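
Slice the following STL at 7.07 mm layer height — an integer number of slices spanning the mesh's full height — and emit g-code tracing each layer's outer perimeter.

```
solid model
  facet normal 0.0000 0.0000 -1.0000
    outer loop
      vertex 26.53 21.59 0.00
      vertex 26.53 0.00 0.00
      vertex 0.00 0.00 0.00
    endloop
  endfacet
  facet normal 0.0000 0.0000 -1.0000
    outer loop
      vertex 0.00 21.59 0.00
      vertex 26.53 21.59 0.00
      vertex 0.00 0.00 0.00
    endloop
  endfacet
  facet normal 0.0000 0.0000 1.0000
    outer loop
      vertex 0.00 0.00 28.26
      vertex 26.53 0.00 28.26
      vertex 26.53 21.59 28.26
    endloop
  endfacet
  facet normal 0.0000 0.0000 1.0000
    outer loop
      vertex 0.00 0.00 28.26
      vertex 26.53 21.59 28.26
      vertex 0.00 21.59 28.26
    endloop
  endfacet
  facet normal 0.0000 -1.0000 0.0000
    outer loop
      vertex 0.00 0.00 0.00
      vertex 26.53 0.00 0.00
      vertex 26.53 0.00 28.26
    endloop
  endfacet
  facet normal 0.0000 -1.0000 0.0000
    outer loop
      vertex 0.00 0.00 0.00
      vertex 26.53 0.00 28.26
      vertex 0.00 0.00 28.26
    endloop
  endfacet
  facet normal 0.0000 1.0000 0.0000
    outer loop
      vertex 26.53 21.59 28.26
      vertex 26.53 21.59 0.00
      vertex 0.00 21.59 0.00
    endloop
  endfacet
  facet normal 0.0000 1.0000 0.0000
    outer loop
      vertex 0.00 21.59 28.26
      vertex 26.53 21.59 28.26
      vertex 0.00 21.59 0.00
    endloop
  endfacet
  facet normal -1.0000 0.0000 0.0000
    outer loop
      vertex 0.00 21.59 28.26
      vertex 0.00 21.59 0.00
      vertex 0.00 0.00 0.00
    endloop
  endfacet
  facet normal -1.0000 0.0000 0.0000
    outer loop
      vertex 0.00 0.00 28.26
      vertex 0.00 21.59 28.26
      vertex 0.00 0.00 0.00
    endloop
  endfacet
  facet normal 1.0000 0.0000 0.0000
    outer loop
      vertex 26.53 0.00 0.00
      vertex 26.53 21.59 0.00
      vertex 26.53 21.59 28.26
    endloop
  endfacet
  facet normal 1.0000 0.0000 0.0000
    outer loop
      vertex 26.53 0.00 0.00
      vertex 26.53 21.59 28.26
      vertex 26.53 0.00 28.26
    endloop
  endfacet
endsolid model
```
; perimeter-only toolpath
G21 ; units = mm
G90 ; absolute positioning
G28 ; home
; layer 1
G0 Z7.07
G0 X0.00 Y0.00
G1 X26.53 Y0.00
G1 X26.53 Y21.59
G1 X0.00 Y21.59
G1 X0.00 Y0.00
; layer 2
G0 Z14.13
G0 X0.00 Y0.00
G1 X26.53 Y0.00
G1 X26.53 Y21.59
G1 X0.00 Y21.59
G1 X0.00 Y0.00
; layer 3
G0 Z21.20
G0 X0.00 Y0.00
G1 X26.53 Y0.00
G1 X26.53 Y21.59
G1 X0.00 Y21.59
G1 X0.00 Y0.00
; layer 4
G0 Z28.26
G0 X0.00 Y0.00
G1 X26.53 Y0.00
G1 X26.53 Y21.59
G1 X0.00 Y21.59
G1 X0.00 Y0.00
M2 ; end

The solid is a rectangular box, roughly 26.5 × 21.6 mm footprint and 28.3 mm tall. Slicing at Δz = 7.07 mm — 4 equal slices spanning the solid's height, so layer i sits at z = i·h/4 — gives 4 non-empty perimeters. Each is a 4-segment closed polygon; G0 lifts to the layer z and rapids to the start vertex, then G1 traces the edges.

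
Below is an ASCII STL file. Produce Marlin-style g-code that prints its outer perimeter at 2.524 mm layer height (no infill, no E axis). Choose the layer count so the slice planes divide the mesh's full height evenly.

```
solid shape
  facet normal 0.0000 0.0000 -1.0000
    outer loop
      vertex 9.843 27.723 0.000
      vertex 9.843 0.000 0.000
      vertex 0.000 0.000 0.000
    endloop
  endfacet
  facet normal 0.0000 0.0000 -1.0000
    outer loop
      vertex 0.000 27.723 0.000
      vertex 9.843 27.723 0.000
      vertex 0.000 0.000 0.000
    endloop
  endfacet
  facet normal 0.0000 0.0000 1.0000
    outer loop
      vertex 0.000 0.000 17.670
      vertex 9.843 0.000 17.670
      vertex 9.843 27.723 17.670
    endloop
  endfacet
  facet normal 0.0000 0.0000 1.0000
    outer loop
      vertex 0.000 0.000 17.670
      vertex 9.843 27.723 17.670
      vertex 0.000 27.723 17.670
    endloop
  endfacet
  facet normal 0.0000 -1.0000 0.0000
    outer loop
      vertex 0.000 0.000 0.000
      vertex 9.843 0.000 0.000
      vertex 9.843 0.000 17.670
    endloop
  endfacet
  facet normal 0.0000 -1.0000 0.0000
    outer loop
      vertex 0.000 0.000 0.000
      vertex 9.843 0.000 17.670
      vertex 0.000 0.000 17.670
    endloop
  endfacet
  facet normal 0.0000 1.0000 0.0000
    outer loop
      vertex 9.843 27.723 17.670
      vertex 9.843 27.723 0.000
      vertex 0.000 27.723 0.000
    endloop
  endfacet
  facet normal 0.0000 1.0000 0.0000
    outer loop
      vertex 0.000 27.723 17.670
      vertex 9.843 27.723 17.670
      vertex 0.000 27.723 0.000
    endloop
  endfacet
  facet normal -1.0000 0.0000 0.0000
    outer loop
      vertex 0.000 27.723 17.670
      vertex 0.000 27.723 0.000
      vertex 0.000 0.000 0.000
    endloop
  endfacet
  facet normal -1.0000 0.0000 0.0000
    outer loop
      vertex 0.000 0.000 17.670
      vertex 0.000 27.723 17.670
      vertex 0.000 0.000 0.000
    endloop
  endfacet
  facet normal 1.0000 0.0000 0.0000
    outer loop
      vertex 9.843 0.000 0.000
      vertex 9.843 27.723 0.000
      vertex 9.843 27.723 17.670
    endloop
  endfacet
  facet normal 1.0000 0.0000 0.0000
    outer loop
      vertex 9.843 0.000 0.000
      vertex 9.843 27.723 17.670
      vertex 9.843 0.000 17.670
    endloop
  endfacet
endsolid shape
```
; perimeter-only toolpath
G21 ; units = mm
G90 ; absolute positioning
G28 ; home
; layer 1
G0 Z2.524
G0 X0.000 Y0.000
G1 X9.843 Y0.000
G1 X9.843 Y27.723
G1 X0.000 Y27.723
G1 X0.000 Y0.000
; layer 2
G0 Z5.049
G0 X0.000 Y0.000
G1 X9.843 Y0.000
G1 X9.843 Y27.723
G1 X0.000 Y27.723
G1 X0.000 Y0.000
; layer 3
G0 Z7.573
G0 X0.000 Y0.000
G1 X9.843 Y0.000
G1 X9.843 Y27.723
G1 X0.000 Y27.723
G1 X0.000 Y0.000
; layer 4
G0 Z10.097
G0 X0.000 Y0.000
G1 X9.843 Y0.000
G1 X9.843 Y27.723
G1 X0.000 Y27.723
G1 X0.000 Y0.000
; layer 5
G0 Z12.621
G0 X0.000 Y0.000
G1 X9.843 Y0.000
G1 X9.843 Y27.723
G1 X0.000 Y27.723
G1 X0.000 Y0.000
; layer 6
G0 Z15.146
G0 X0.000 Y0.000
G1 X9.843 Y0.000
G1 X9.843 Y27.723
G1 X0.000 Y27.723
G1 X0.000 Y0.000
; layer 7
G0 Z17.670
G0 X0.000 Y0.000
G1 X9.843 Y0.000
G1 X9.843 Y27.723
G1 X0.000 Y27.723
G1 X0.000 Y0.000
M2 ; end

The solid is a rectangular box, roughly 9.84 × 27.7 mm footprint and 17.7 mm tall. Slicing at Δz = 2.524 mm — 7 equal slices spanning the solid's height, so layer i sits at z = i·h/7 — gives 7 non-empty perimeters. Each is a 4-segment closed polygon; G0 lifts to the layer z and rapids to the start vertex, then G1 traces the edges.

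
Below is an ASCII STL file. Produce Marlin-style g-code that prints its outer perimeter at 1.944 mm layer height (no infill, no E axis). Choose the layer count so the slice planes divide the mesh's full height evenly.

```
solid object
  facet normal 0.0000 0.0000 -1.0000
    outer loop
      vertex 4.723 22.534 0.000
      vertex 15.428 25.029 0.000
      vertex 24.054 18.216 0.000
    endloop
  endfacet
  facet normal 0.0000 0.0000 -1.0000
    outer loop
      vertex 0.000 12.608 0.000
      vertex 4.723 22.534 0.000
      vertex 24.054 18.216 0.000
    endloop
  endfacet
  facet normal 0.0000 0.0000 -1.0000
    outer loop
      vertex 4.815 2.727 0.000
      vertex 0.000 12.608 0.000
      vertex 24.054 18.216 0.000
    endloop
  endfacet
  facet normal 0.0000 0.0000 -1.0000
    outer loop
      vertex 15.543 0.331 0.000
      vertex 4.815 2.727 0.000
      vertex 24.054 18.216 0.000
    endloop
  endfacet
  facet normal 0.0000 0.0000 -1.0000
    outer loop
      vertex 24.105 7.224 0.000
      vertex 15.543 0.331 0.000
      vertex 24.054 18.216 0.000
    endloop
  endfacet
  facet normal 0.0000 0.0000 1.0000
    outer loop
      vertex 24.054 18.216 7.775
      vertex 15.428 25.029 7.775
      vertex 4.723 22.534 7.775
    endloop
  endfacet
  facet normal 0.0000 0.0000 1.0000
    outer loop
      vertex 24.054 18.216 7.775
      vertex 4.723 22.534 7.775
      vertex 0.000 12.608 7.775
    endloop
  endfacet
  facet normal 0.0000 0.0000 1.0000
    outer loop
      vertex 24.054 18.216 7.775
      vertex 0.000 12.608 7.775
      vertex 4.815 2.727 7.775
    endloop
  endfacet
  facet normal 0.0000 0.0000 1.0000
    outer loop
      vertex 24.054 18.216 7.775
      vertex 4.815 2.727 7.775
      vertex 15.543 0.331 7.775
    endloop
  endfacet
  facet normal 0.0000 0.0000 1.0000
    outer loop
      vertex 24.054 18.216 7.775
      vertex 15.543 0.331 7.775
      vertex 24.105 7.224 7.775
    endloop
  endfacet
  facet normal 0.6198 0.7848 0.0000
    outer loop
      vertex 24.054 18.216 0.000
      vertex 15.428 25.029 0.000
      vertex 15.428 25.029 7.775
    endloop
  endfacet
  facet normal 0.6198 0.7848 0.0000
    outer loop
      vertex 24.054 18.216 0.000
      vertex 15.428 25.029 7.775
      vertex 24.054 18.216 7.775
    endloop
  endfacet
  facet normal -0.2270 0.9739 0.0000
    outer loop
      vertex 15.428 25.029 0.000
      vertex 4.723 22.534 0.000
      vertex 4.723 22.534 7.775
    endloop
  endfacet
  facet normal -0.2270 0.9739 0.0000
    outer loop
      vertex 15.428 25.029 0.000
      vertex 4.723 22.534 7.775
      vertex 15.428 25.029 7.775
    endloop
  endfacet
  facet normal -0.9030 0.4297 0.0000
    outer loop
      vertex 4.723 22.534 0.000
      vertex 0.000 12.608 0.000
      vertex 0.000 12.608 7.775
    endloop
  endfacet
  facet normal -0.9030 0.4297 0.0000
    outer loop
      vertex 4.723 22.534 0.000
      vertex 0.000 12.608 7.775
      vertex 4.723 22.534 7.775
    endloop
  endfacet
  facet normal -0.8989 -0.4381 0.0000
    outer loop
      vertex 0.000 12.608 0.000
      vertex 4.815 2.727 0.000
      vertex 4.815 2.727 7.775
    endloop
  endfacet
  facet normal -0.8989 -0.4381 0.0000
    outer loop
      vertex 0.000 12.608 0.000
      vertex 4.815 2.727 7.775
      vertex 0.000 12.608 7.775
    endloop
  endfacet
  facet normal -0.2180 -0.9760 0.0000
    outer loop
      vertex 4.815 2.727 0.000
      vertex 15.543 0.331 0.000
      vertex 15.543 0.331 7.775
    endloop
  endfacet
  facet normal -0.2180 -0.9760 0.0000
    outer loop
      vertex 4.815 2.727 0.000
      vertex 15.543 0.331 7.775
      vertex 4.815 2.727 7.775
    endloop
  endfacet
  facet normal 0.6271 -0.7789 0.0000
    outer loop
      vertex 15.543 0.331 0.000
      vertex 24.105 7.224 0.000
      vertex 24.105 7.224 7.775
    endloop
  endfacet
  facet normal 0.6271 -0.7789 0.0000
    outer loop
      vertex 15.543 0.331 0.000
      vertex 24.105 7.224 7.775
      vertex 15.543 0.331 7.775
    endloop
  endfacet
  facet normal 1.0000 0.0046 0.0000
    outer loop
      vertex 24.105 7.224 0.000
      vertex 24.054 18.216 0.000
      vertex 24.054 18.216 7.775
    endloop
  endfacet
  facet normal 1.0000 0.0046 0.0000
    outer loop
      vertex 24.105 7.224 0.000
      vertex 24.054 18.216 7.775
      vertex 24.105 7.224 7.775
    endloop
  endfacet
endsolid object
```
; perimeter-only toolpath
G21 ; units = mm
G90 ; absolute positioning
G28 ; home
; layer 1
G0 Z1.944
G0 X24.054 Y18.216
G1 X15.428 Y25.029
G1 X4.723 Y22.534
G1 X0.000 Y12.608
G1 X4.815 Y2.727
G1 X15.543 Y0.331
G1 X24.105 Y7.224
G1 X24.054 Y18.216
; layer 2
G0 Z3.888
G0 X24.054 Y18.216
G1 X15.428 Y25.029
G1 X4.723 Y22.534
G1 X0.000 Y12.608
G1 X4.815 Y2.727
G1 X15.543 Y0.331
G1 X24.105 Y7.224
G1 X24.054 Y18.216
; layer 3
G0 Z5.831
G0 X24.054 Y18.216
G1 X15.428 Y25.029
G1 X4.723 Y22.534
G1 X0.000 Y12.608
G1 X4.815 Y2.727
G1 X15.543 Y0.331
G1 X24.105 Y7.224
G1 X24.054 Y18.216
; layer 4
G0 Z7.775
G0 X24.054 Y18.216
G1 X15.428 Y25.029
G1 X4.723 Y22.534
G1 X0.000 Y12.608
G1 X4.815 Y2.727
G1 X15.543 Y0.331
G1 X24.105 Y7.224
G1 X24.054 Y18.216
M2 ; end

The solid is a regular 7-sided prism (a cylinder approximated with 7 flat sides), circumscribed radius ≈ 12.7 mm, height ≈ 7.78 mm. Slicing at Δz = 1.944 mm — 4 equal slices spanning the solid's height, so layer i sits at z = i·h/4 — gives 4 non-empty perimeters. Each is a 7-segment closed polygon; G0 lifts to the layer z and rapids to the start vertex, then G1 traces the edges.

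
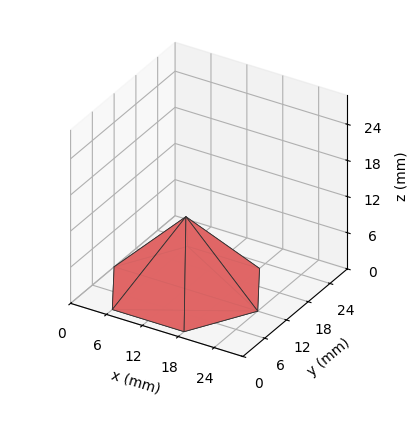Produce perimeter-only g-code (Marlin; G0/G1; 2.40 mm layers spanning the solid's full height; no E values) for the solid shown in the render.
Reading the render: the shape is a regular 6-sided pyramid, base circumscribed radius ≈ 12 mm, apex at z ≈ 12 mm (dimensions read to the nearest mm from the axis ticks). For the g-code, the solid's height is divided into equal slices at the stated Δz and each level perimeter traced with G1 moves after a G0 lift.

; perimeter-only toolpath
G21 ; units = mm
G90 ; absolute positioning
G28 ; home
; layer 1
G0 Z2.40
G0 X21.60 Y12.00
G1 X16.80 Y20.31
G1 X7.20 Y20.31
G1 X2.40 Y12.00
G1 X7.20 Y3.69
G1 X16.80 Y3.69
G1 X21.60 Y12.00
; layer 2
G0 Z4.80
G0 X19.20 Y12.00
G1 X15.60 Y18.23
G1 X8.40 Y18.23
G1 X4.80 Y12.00
G1 X8.40 Y5.77
G1 X15.60 Y5.77
G1 X19.20 Y12.00
; layer 3
G0 Z7.20
G0 X16.80 Y12.00
G1 X14.40 Y16.16
G1 X9.60 Y16.16
G1 X7.20 Y12.00
G1 X9.60 Y7.84
G1 X14.40 Y7.84
G1 X16.80 Y12.00
; layer 4
G0 Z9.60
G0 X14.40 Y12.00
G1 X13.20 Y14.08
G1 X10.80 Y14.08
G1 X9.60 Y12.00
G1 X10.80 Y9.92
G1 X13.20 Y9.92
G1 X14.40 Y12.00
M2 ; end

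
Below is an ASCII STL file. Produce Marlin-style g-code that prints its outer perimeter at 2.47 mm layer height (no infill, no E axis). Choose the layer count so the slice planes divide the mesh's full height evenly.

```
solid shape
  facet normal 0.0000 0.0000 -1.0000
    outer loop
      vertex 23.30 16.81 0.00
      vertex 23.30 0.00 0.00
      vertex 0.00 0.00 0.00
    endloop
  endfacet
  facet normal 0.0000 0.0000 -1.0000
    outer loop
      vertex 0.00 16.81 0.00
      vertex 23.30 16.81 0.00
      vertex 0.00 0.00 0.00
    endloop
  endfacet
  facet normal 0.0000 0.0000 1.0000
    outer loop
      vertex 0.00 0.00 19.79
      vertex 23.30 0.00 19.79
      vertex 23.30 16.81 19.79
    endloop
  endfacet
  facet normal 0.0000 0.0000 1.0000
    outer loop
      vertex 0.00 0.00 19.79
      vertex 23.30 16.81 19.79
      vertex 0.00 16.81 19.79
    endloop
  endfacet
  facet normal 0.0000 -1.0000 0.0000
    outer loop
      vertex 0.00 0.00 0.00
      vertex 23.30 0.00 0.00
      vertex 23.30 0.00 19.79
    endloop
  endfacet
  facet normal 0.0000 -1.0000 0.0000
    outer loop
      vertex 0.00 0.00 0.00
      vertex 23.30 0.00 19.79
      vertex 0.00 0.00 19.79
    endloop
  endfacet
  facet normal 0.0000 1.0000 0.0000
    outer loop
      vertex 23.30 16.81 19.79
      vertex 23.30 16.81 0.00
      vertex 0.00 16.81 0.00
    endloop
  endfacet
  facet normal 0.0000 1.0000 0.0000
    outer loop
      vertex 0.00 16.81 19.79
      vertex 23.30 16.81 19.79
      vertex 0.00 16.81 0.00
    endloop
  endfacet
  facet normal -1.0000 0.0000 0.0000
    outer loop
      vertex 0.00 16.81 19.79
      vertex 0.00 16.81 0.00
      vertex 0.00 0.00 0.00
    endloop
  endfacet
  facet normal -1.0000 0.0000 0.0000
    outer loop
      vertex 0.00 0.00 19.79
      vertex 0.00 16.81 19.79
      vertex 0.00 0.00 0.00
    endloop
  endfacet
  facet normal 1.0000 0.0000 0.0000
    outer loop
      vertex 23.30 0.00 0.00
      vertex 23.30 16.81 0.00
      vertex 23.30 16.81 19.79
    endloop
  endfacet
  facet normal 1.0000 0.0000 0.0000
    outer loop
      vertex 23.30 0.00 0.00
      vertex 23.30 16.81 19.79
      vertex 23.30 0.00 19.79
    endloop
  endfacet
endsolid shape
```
; perimeter-only toolpath
G21 ; units = mm
G90 ; absolute positioning
G28 ; home
; layer 1
G0 Z2.47
G0 X0.00 Y0.00
G1 X23.30 Y0.00
G1 X23.30 Y16.81
G1 X0.00 Y16.81
G1 X0.00 Y0.00
; layer 2
G0 Z4.95
G0 X0.00 Y0.00
G1 X23.30 Y0.00
G1 X23.30 Y16.81
G1 X0.00 Y16.81
G1 X0.00 Y0.00
; layer 3
G0 Z7.42
G0 X0.00 Y0.00
G1 X23.30 Y0.00
G1 X23.30 Y16.81
G1 X0.00 Y16.81
G1 X0.00 Y0.00
; layer 4
G0 Z9.89
G0 X0.00 Y0.00
G1 X23.30 Y0.00
G1 X23.30 Y16.81
G1 X0.00 Y16.81
G1 X0.00 Y0.00
; layer 5
G0 Z12.37
G0 X0.00 Y0.00
G1 X23.30 Y0.00
G1 X23.30 Y16.81
G1 X0.00 Y16.81
G1 X0.00 Y0.00
; layer 6
G0 Z14.84
G0 X0.00 Y0.00
G1 X23.30 Y0.00
G1 X23.30 Y16.81
G1 X0.00 Y16.81
G1 X0.00 Y0.00
; layer 7
G0 Z17.32
G0 X0.00 Y0.00
G1 X23.30 Y0.00
G1 X23.30 Y16.81
G1 X0.00 Y16.81
G1 X0.00 Y0.00
; layer 8
G0 Z19.79
G0 X0.00 Y0.00
G1 X23.30 Y0.00
G1 X23.30 Y16.81
G1 X0.00 Y16.81
G1 X0.00 Y0.00
M2 ; end

The solid is a rectangular box, roughly 23.3 × 16.8 mm footprint and 19.8 mm tall. Slicing at Δz = 2.47 mm — 8 equal slices spanning the solid's height, so layer i sits at z = i·h/8 — gives 8 non-empty perimeters. Each is a 4-segment closed polygon; G0 lifts to the layer z and rapids to the start vertex, then G1 traces the edges.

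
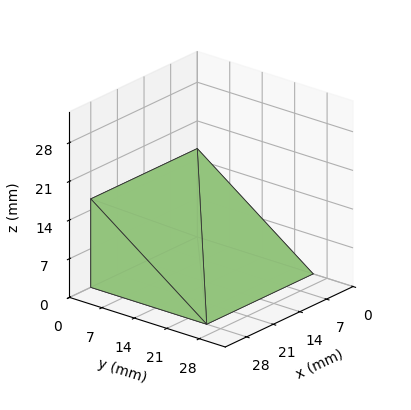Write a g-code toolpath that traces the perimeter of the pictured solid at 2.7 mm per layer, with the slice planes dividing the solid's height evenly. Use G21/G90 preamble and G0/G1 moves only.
Reading the render: the shape is a wedge (ramp): 28 × 25 mm base, rising to 16 mm along the y=0 edge and sloping linearly to z=0 at y=25 (dimensions read to the nearest mm from the axis ticks). For the g-code, the solid's height is divided into equal slices at the stated Δz and each level perimeter traced with G1 moves after a G0 lift.

; perimeter-only toolpath
G21 ; units = mm
G90 ; absolute positioning
G28 ; home
; layer 1
G0 Z2.7
G0 X0.0 Y0.0
G1 X28.0 Y0.0
G1 X28.0 Y20.8
G1 X0.0 Y20.8
G1 X0.0 Y0.0
; layer 2
G0 Z5.3
G0 X0.0 Y0.0
G1 X28.0 Y0.0
G1 X28.0 Y16.7
G1 X0.0 Y16.7
G1 X0.0 Y0.0
; layer 3
G0 Z8.0
G0 X0.0 Y0.0
G1 X28.0 Y0.0
G1 X28.0 Y12.5
G1 X0.0 Y12.5
G1 X0.0 Y0.0
; layer 4
G0 Z10.7
G0 X0.0 Y0.0
G1 X28.0 Y0.0
G1 X28.0 Y8.3
G1 X0.0 Y8.3
G1 X0.0 Y0.0
; layer 5
G0 Z13.3
G0 X0.0 Y0.0
G1 X28.0 Y0.0
G1 X28.0 Y4.2
G1 X0.0 Y4.2
G1 X0.0 Y0.0
M2 ; end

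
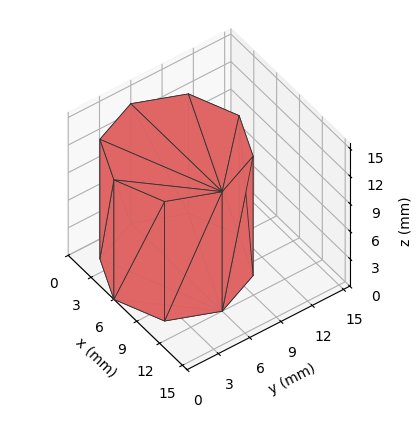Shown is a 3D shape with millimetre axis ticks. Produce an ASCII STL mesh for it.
Reading the render: the shape is a regular 8-sided prism (a cylinder approximated with 8 flat sides), circumscribed radius ≈ 6 mm, height ≈ 13 mm (dimensions read to the nearest mm from the axis ticks). For the STL, each face is triangulated and given an outward normal.

solid part
  facet normal 0.0000 0.0000 -1.0000
    outer loop
      vertex 6.000 12.000 0.000
      vertex 10.243 10.243 0.000
      vertex 12.000 6.000 0.000
    endloop
  endfacet
  facet normal 0.0000 0.0000 -1.0000
    outer loop
      vertex 1.757 10.243 0.000
      vertex 6.000 12.000 0.000
      vertex 12.000 6.000 0.000
    endloop
  endfacet
  facet normal 0.0000 0.0000 -1.0000
    outer loop
      vertex 0.000 6.000 0.000
      vertex 1.757 10.243 0.000
      vertex 12.000 6.000 0.000
    endloop
  endfacet
  facet normal 0.0000 0.0000 -1.0000
    outer loop
      vertex 1.757 1.757 0.000
      vertex 0.000 6.000 0.000
      vertex 12.000 6.000 0.000
    endloop
  endfacet
  facet normal 0.0000 0.0000 -1.0000
    outer loop
      vertex 6.000 0.000 0.000
      vertex 1.757 1.757 0.000
      vertex 12.000 6.000 0.000
    endloop
  endfacet
  facet normal 0.0000 0.0000 -1.0000
    outer loop
      vertex 10.243 1.757 0.000
      vertex 6.000 0.000 0.000
      vertex 12.000 6.000 0.000
    endloop
  endfacet
  facet normal 0.0000 0.0000 1.0000
    outer loop
      vertex 12.000 6.000 13.000
      vertex 10.243 10.243 13.000
      vertex 6.000 12.000 13.000
    endloop
  endfacet
  facet normal 0.0000 0.0000 1.0000
    outer loop
      vertex 12.000 6.000 13.000
      vertex 6.000 12.000 13.000
      vertex 1.757 10.243 13.000
    endloop
  endfacet
  facet normal 0.0000 0.0000 1.0000
    outer loop
      vertex 12.000 6.000 13.000
      vertex 1.757 10.243 13.000
      vertex 0.000 6.000 13.000
    endloop
  endfacet
  facet normal 0.0000 0.0000 1.0000
    outer loop
      vertex 12.000 6.000 13.000
      vertex 0.000 6.000 13.000
      vertex 1.757 1.757 13.000
    endloop
  endfacet
  facet normal 0.0000 0.0000 1.0000
    outer loop
      vertex 12.000 6.000 13.000
      vertex 1.757 1.757 13.000
      vertex 6.000 0.000 13.000
    endloop
  endfacet
  facet normal 0.0000 0.0000 1.0000
    outer loop
      vertex 12.000 6.000 13.000
      vertex 6.000 0.000 13.000
      vertex 10.243 1.757 13.000
    endloop
  endfacet
  facet normal 0.9239 0.3826 0.0000
    outer loop
      vertex 12.000 6.000 0.000
      vertex 10.243 10.243 0.000
      vertex 10.243 10.243 13.000
    endloop
  endfacet
  facet normal 0.9239 0.3826 0.0000
    outer loop
      vertex 12.000 6.000 0.000
      vertex 10.243 10.243 13.000
      vertex 12.000 6.000 13.000
    endloop
  endfacet
  facet normal 0.3826 0.9239 0.0000
    outer loop
      vertex 10.243 10.243 0.000
      vertex 6.000 12.000 0.000
      vertex 6.000 12.000 13.000
    endloop
  endfacet
  facet normal 0.3826 0.9239 0.0000
    outer loop
      vertex 10.243 10.243 0.000
      vertex 6.000 12.000 13.000
      vertex 10.243 10.243 13.000
    endloop
  endfacet
  facet normal -0.3826 0.9239 0.0000
    outer loop
      vertex 6.000 12.000 0.000
      vertex 1.757 10.243 0.000
      vertex 1.757 10.243 13.000
    endloop
  endfacet
  facet normal -0.3826 0.9239 0.0000
    outer loop
      vertex 6.000 12.000 0.000
      vertex 1.757 10.243 13.000
      vertex 6.000 12.000 13.000
    endloop
  endfacet
  facet normal -0.9239 0.3826 0.0000
    outer loop
      vertex 1.757 10.243 0.000
      vertex 0.000 6.000 0.000
      vertex 0.000 6.000 13.000
    endloop
  endfacet
  facet normal -0.9239 0.3826 0.0000
    outer loop
      vertex 1.757 10.243 0.000
      vertex 0.000 6.000 13.000
      vertex 1.757 10.243 13.000
    endloop
  endfacet
  facet normal -0.9239 -0.3826 0.0000
    outer loop
      vertex 0.000 6.000 0.000
      vertex 1.757 1.757 0.000
      vertex 1.757 1.757 13.000
    endloop
  endfacet
  facet normal -0.9239 -0.3826 0.0000
    outer loop
      vertex 0.000 6.000 0.000
      vertex 1.757 1.757 13.000
      vertex 0.000 6.000 13.000
    endloop
  endfacet
  facet normal -0.3826 -0.9239 0.0000
    outer loop
      vertex 1.757 1.757 0.000
      vertex 6.000 0.000 0.000
      vertex 6.000 0.000 13.000
    endloop
  endfacet
  facet normal -0.3826 -0.9239 0.0000
    outer loop
      vertex 1.757 1.757 0.000
      vertex 6.000 0.000 13.000
      vertex 1.757 1.757 13.000
    endloop
  endfacet
  facet normal 0.3826 -0.9239 0.0000
    outer loop
      vertex 6.000 0.000 0.000
      vertex 10.243 1.757 0.000
      vertex 10.243 1.757 13.000
    endloop
  endfacet
  facet normal 0.3826 -0.9239 0.0000
    outer loop
      vertex 6.000 0.000 0.000
      vertex 10.243 1.757 13.000
      vertex 6.000 0.000 13.000
    endloop
  endfacet
  facet normal 0.9239 -0.3826 0.0000
    outer loop
      vertex 10.243 1.757 0.000
      vertex 12.000 6.000 0.000
      vertex 12.000 6.000 13.000
    endloop
  endfacet
  facet normal 0.9239 -0.3826 0.0000
    outer loop
      vertex 10.243 1.757 0.000
      vertex 12.000 6.000 13.000
      vertex 10.243 1.757 13.000
    endloop
  endfacet
endsolid part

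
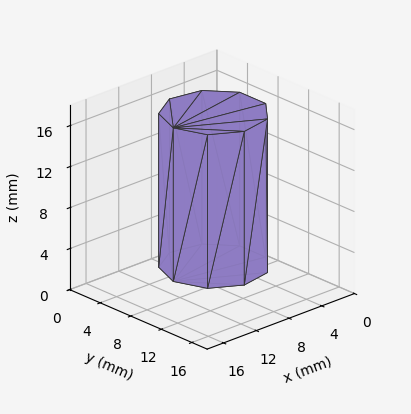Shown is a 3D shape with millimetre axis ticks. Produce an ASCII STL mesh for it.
Reading the render: the shape is a regular 9-sided prism (a cylinder approximated with 9 flat sides), circumscribed radius ≈ 5 mm, height ≈ 15 mm (dimensions read to the nearest mm from the axis ticks). For the STL, each face is triangulated and given an outward normal.

solid part
  facet normal 0.0000 0.0000 -1.0000
    outer loop
      vertex 5.9 9.9 0.0
      vertex 8.8 8.2 0.0
      vertex 10.0 5.0 0.0
    endloop
  endfacet
  facet normal 0.0000 0.0000 -1.0000
    outer loop
      vertex 2.5 9.3 0.0
      vertex 5.9 9.9 0.0
      vertex 10.0 5.0 0.0
    endloop
  endfacet
  facet normal 0.0000 0.0000 -1.0000
    outer loop
      vertex 0.3 6.7 0.0
      vertex 2.5 9.3 0.0
      vertex 10.0 5.0 0.0
    endloop
  endfacet
  facet normal 0.0000 0.0000 -1.0000
    outer loop
      vertex 0.3 3.3 0.0
      vertex 0.3 6.7 0.0
      vertex 10.0 5.0 0.0
    endloop
  endfacet
  facet normal 0.0000 0.0000 -1.0000
    outer loop
      vertex 2.5 0.7 0.0
      vertex 0.3 3.3 0.0
      vertex 10.0 5.0 0.0
    endloop
  endfacet
  facet normal 0.0000 0.0000 -1.0000
    outer loop
      vertex 5.9 0.1 0.0
      vertex 2.5 0.7 0.0
      vertex 10.0 5.0 0.0
    endloop
  endfacet
  facet normal 0.0000 0.0000 -1.0000
    outer loop
      vertex 8.8 1.8 0.0
      vertex 5.9 0.1 0.0
      vertex 10.0 5.0 0.0
    endloop
  endfacet
  facet normal 0.0000 0.0000 1.0000
    outer loop
      vertex 10.0 5.0 15.0
      vertex 8.8 8.2 15.0
      vertex 5.9 9.9 15.0
    endloop
  endfacet
  facet normal 0.0000 0.0000 1.0000
    outer loop
      vertex 10.0 5.0 15.0
      vertex 5.9 9.9 15.0
      vertex 2.5 9.3 15.0
    endloop
  endfacet
  facet normal 0.0000 0.0000 1.0000
    outer loop
      vertex 10.0 5.0 15.0
      vertex 2.5 9.3 15.0
      vertex 0.3 6.7 15.0
    endloop
  endfacet
  facet normal 0.0000 0.0000 1.0000
    outer loop
      vertex 10.0 5.0 15.0
      vertex 0.3 6.7 15.0
      vertex 0.3 3.3 15.0
    endloop
  endfacet
  facet normal 0.0000 0.0000 1.0000
    outer loop
      vertex 10.0 5.0 15.0
      vertex 0.3 3.3 15.0
      vertex 2.5 0.7 15.0
    endloop
  endfacet
  facet normal 0.0000 0.0000 1.0000
    outer loop
      vertex 10.0 5.0 15.0
      vertex 2.5 0.7 15.0
      vertex 5.9 0.1 15.0
    endloop
  endfacet
  facet normal 0.0000 0.0000 1.0000
    outer loop
      vertex 10.0 5.0 15.0
      vertex 5.9 0.1 15.0
      vertex 8.8 1.8 15.0
    endloop
  endfacet
  facet normal 0.9363 0.3511 0.0000
    outer loop
      vertex 10.0 5.0 0.0
      vertex 8.8 8.2 0.0
      vertex 8.8 8.2 15.0
    endloop
  endfacet
  facet normal 0.9363 0.3511 0.0000
    outer loop
      vertex 10.0 5.0 0.0
      vertex 8.8 8.2 15.0
      vertex 10.0 5.0 15.0
    endloop
  endfacet
  facet normal 0.5057 0.8627 0.0000
    outer loop
      vertex 8.8 8.2 0.0
      vertex 5.9 9.9 0.0
      vertex 5.9 9.9 15.0
    endloop
  endfacet
  facet normal 0.5057 0.8627 0.0000
    outer loop
      vertex 8.8 8.2 0.0
      vertex 5.9 9.9 15.0
      vertex 8.8 8.2 15.0
    endloop
  endfacet
  facet normal -0.1738 0.9848 0.0000
    outer loop
      vertex 5.9 9.9 0.0
      vertex 2.5 9.3 0.0
      vertex 2.5 9.3 15.0
    endloop
  endfacet
  facet normal -0.1738 0.9848 0.0000
    outer loop
      vertex 5.9 9.9 0.0
      vertex 2.5 9.3 15.0
      vertex 5.9 9.9 15.0
    endloop
  endfacet
  facet normal -0.7634 0.6459 0.0000
    outer loop
      vertex 2.5 9.3 0.0
      vertex 0.3 6.7 0.0
      vertex 0.3 6.7 15.0
    endloop
  endfacet
  facet normal -0.7634 0.6459 0.0000
    outer loop
      vertex 2.5 9.3 0.0
      vertex 0.3 6.7 15.0
      vertex 2.5 9.3 15.0
    endloop
  endfacet
  facet normal -1.0000 0.0000 0.0000
    outer loop
      vertex 0.3 6.7 0.0
      vertex 0.3 3.3 0.0
      vertex 0.3 3.3 15.0
    endloop
  endfacet
  facet normal -1.0000 0.0000 0.0000
    outer loop
      vertex 0.3 6.7 0.0
      vertex 0.3 3.3 15.0
      vertex 0.3 6.7 15.0
    endloop
  endfacet
  facet normal -0.7634 -0.6459 0.0000
    outer loop
      vertex 0.3 3.3 0.0
      vertex 2.5 0.7 0.0
      vertex 2.5 0.7 15.0
    endloop
  endfacet
  facet normal -0.7634 -0.6459 0.0000
    outer loop
      vertex 0.3 3.3 0.0
      vertex 2.5 0.7 15.0
      vertex 0.3 3.3 15.0
    endloop
  endfacet
  facet normal -0.1738 -0.9848 0.0000
    outer loop
      vertex 2.5 0.7 0.0
      vertex 5.9 0.1 0.0
      vertex 5.9 0.1 15.0
    endloop
  endfacet
  facet normal -0.1738 -0.9848 0.0000
    outer loop
      vertex 2.5 0.7 0.0
      vertex 5.9 0.1 15.0
      vertex 2.5 0.7 15.0
    endloop
  endfacet
  facet normal 0.5057 -0.8627 0.0000
    outer loop
      vertex 5.9 0.1 0.0
      vertex 8.8 1.8 0.0
      vertex 8.8 1.8 15.0
    endloop
  endfacet
  facet normal 0.5057 -0.8627 0.0000
    outer loop
      vertex 5.9 0.1 0.0
      vertex 8.8 1.8 15.0
      vertex 5.9 0.1 15.0
    endloop
  endfacet
  facet normal 0.9363 -0.3511 0.0000
    outer loop
      vertex 8.8 1.8 0.0
      vertex 10.0 5.0 0.0
      vertex 10.0 5.0 15.0
    endloop
  endfacet
  facet normal 0.9363 -0.3511 0.0000
    outer loop
      vertex 8.8 1.8 0.0
      vertex 10.0 5.0 15.0
      vertex 8.8 1.8 15.0
    endloop
  endfacet
endsolid part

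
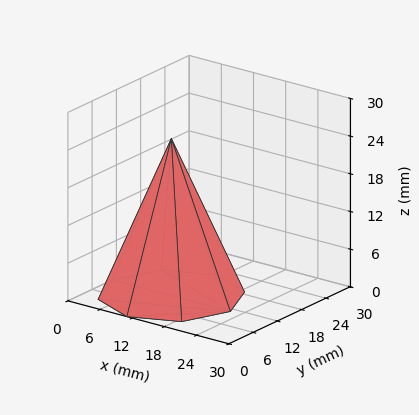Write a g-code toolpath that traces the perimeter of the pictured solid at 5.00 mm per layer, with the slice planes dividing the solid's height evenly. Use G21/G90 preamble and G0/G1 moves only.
Reading the render: the shape is a regular 8-sided pyramid, base circumscribed radius ≈ 11 mm, apex at z ≈ 25 mm (dimensions read to the nearest mm from the axis ticks). For the g-code, the solid's height is divided into equal slices at the stated Δz and each level perimeter traced with G1 moves after a G0 lift.

; perimeter-only toolpath
G21 ; units = mm
G90 ; absolute positioning
G28 ; home
; layer 1
G0 Z5.00
G0 X19.80 Y11.00
G1 X17.22 Y17.22
G1 X11.00 Y19.80
G1 X4.78 Y17.22
G1 X2.20 Y11.00
G1 X4.78 Y4.78
G1 X11.00 Y2.20
G1 X17.22 Y4.78
G1 X19.80 Y11.00
; layer 2
G0 Z10.00
G0 X17.60 Y11.00
G1 X15.67 Y15.67
G1 X11.00 Y17.60
G1 X6.33 Y15.67
G1 X4.40 Y11.00
G1 X6.33 Y6.33
G1 X11.00 Y4.40
G1 X15.67 Y6.33
G1 X17.60 Y11.00
; layer 3
G0 Z15.00
G0 X15.40 Y11.00
G1 X14.11 Y14.11
G1 X11.00 Y15.40
G1 X7.89 Y14.11
G1 X6.60 Y11.00
G1 X7.89 Y7.89
G1 X11.00 Y6.60
G1 X14.11 Y7.89
G1 X15.40 Y11.00
; layer 4
G0 Z20.00
G0 X13.20 Y11.00
G1 X12.56 Y12.56
G1 X11.00 Y13.20
G1 X9.44 Y12.56
G1 X8.80 Y11.00
G1 X9.44 Y9.44
G1 X11.00 Y8.80
G1 X12.56 Y9.44
G1 X13.20 Y11.00
M2 ; end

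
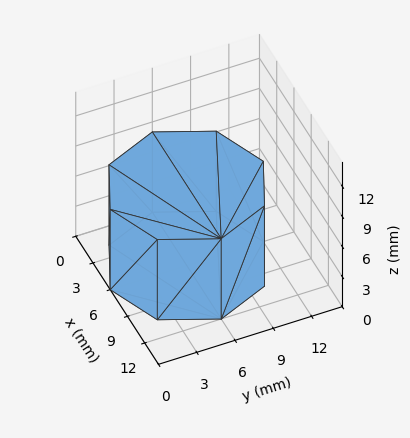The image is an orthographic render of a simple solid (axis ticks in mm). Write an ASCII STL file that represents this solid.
Reading the render: the shape is a regular 8-sided prism (a cylinder approximated with 8 flat sides), circumscribed radius ≈ 6 mm, height ≈ 8 mm (dimensions read to the nearest mm from the axis ticks). For the STL, each face is triangulated and given an outward normal.

solid part
  facet normal 0.0000 0.0000 -1.0000
    outer loop
      vertex 6.0 12.0 0.0
      vertex 10.2 10.2 0.0
      vertex 12.0 6.0 0.0
    endloop
  endfacet
  facet normal 0.0000 0.0000 -1.0000
    outer loop
      vertex 1.8 10.2 0.0
      vertex 6.0 12.0 0.0
      vertex 12.0 6.0 0.0
    endloop
  endfacet
  facet normal 0.0000 0.0000 -1.0000
    outer loop
      vertex 0.0 6.0 0.0
      vertex 1.8 10.2 0.0
      vertex 12.0 6.0 0.0
    endloop
  endfacet
  facet normal 0.0000 0.0000 -1.0000
    outer loop
      vertex 1.8 1.8 0.0
      vertex 0.0 6.0 0.0
      vertex 12.0 6.0 0.0
    endloop
  endfacet
  facet normal 0.0000 0.0000 -1.0000
    outer loop
      vertex 6.0 0.0 0.0
      vertex 1.8 1.8 0.0
      vertex 12.0 6.0 0.0
    endloop
  endfacet
  facet normal 0.0000 0.0000 -1.0000
    outer loop
      vertex 10.2 1.8 0.0
      vertex 6.0 0.0 0.0
      vertex 12.0 6.0 0.0
    endloop
  endfacet
  facet normal 0.0000 0.0000 1.0000
    outer loop
      vertex 12.0 6.0 8.0
      vertex 10.2 10.2 8.0
      vertex 6.0 12.0 8.0
    endloop
  endfacet
  facet normal 0.0000 0.0000 1.0000
    outer loop
      vertex 12.0 6.0 8.0
      vertex 6.0 12.0 8.0
      vertex 1.8 10.2 8.0
    endloop
  endfacet
  facet normal 0.0000 0.0000 1.0000
    outer loop
      vertex 12.0 6.0 8.0
      vertex 1.8 10.2 8.0
      vertex 0.0 6.0 8.0
    endloop
  endfacet
  facet normal 0.0000 0.0000 1.0000
    outer loop
      vertex 12.0 6.0 8.0
      vertex 0.0 6.0 8.0
      vertex 1.8 1.8 8.0
    endloop
  endfacet
  facet normal 0.0000 0.0000 1.0000
    outer loop
      vertex 12.0 6.0 8.0
      vertex 1.8 1.8 8.0
      vertex 6.0 0.0 8.0
    endloop
  endfacet
  facet normal 0.0000 0.0000 1.0000
    outer loop
      vertex 12.0 6.0 8.0
      vertex 6.0 0.0 8.0
      vertex 10.2 1.8 8.0
    endloop
  endfacet
  facet normal 0.9191 0.3939 0.0000
    outer loop
      vertex 12.0 6.0 0.0
      vertex 10.2 10.2 0.0
      vertex 10.2 10.2 8.0
    endloop
  endfacet
  facet normal 0.9191 0.3939 0.0000
    outer loop
      vertex 12.0 6.0 0.0
      vertex 10.2 10.2 8.0
      vertex 12.0 6.0 8.0
    endloop
  endfacet
  facet normal 0.3939 0.9191 0.0000
    outer loop
      vertex 10.2 10.2 0.0
      vertex 6.0 12.0 0.0
      vertex 6.0 12.0 8.0
    endloop
  endfacet
  facet normal 0.3939 0.9191 0.0000
    outer loop
      vertex 10.2 10.2 0.0
      vertex 6.0 12.0 8.0
      vertex 10.2 10.2 8.0
    endloop
  endfacet
  facet normal -0.3939 0.9191 0.0000
    outer loop
      vertex 6.0 12.0 0.0
      vertex 1.8 10.2 0.0
      vertex 1.8 10.2 8.0
    endloop
  endfacet
  facet normal -0.3939 0.9191 0.0000
    outer loop
      vertex 6.0 12.0 0.0
      vertex 1.8 10.2 8.0
      vertex 6.0 12.0 8.0
    endloop
  endfacet
  facet normal -0.9191 0.3939 0.0000
    outer loop
      vertex 1.8 10.2 0.0
      vertex 0.0 6.0 0.0
      vertex 0.0 6.0 8.0
    endloop
  endfacet
  facet normal -0.9191 0.3939 0.0000
    outer loop
      vertex 1.8 10.2 0.0
      vertex 0.0 6.0 8.0
      vertex 1.8 10.2 8.0
    endloop
  endfacet
  facet normal -0.9191 -0.3939 0.0000
    outer loop
      vertex 0.0 6.0 0.0
      vertex 1.8 1.8 0.0
      vertex 1.8 1.8 8.0
    endloop
  endfacet
  facet normal -0.9191 -0.3939 0.0000
    outer loop
      vertex 0.0 6.0 0.0
      vertex 1.8 1.8 8.0
      vertex 0.0 6.0 8.0
    endloop
  endfacet
  facet normal -0.3939 -0.9191 0.0000
    outer loop
      vertex 1.8 1.8 0.0
      vertex 6.0 0.0 0.0
      vertex 6.0 0.0 8.0
    endloop
  endfacet
  facet normal -0.3939 -0.9191 0.0000
    outer loop
      vertex 1.8 1.8 0.0
      vertex 6.0 0.0 8.0
      vertex 1.8 1.8 8.0
    endloop
  endfacet
  facet normal 0.3939 -0.9191 0.0000
    outer loop
      vertex 6.0 0.0 0.0
      vertex 10.2 1.8 0.0
      vertex 10.2 1.8 8.0
    endloop
  endfacet
  facet normal 0.3939 -0.9191 0.0000
    outer loop
      vertex 6.0 0.0 0.0
      vertex 10.2 1.8 8.0
      vertex 6.0 0.0 8.0
    endloop
  endfacet
  facet normal 0.9191 -0.3939 0.0000
    outer loop
      vertex 10.2 1.8 0.0
      vertex 12.0 6.0 0.0
      vertex 12.0 6.0 8.0
    endloop
  endfacet
  facet normal 0.9191 -0.3939 0.0000
    outer loop
      vertex 10.2 1.8 0.0
      vertex 12.0 6.0 8.0
      vertex 10.2 1.8 8.0
    endloop
  endfacet
endsolid part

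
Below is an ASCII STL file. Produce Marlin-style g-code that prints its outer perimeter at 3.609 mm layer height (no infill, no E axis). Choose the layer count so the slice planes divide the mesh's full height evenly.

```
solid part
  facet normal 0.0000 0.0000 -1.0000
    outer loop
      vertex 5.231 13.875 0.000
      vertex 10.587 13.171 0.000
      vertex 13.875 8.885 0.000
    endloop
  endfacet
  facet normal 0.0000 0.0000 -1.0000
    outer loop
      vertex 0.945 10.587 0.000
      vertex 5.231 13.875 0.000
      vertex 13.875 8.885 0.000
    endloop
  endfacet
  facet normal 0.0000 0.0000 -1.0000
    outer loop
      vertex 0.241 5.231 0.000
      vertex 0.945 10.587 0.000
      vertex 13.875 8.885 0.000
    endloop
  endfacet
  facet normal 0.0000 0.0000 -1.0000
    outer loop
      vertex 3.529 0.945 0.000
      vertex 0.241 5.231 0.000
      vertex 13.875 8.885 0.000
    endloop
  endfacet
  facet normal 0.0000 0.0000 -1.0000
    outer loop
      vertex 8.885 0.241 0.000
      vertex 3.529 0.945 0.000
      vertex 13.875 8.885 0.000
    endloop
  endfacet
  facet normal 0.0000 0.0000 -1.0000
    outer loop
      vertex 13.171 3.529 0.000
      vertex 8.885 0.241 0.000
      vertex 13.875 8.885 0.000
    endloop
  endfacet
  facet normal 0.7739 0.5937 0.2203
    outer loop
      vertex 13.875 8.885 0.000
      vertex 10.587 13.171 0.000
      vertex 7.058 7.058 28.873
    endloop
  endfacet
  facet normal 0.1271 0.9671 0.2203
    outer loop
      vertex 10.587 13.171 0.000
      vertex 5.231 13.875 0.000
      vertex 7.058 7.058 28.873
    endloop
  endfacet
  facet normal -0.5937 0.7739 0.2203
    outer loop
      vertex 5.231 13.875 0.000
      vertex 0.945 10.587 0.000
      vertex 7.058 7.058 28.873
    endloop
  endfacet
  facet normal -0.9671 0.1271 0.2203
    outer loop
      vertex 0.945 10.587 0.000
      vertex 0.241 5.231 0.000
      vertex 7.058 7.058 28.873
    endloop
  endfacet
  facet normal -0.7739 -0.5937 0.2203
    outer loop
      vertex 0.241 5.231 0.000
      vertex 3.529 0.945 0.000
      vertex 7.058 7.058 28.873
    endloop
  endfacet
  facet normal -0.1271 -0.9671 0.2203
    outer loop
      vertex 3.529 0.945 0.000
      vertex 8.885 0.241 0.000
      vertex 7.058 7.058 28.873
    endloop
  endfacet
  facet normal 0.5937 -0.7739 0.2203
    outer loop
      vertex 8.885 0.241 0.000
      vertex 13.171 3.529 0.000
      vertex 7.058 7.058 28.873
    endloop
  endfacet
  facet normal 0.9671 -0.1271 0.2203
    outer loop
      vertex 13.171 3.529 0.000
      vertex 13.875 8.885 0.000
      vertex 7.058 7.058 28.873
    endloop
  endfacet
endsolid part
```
; perimeter-only toolpath
G21 ; units = mm
G90 ; absolute positioning
G28 ; home
; layer 1
G0 Z3.609
G0 X13.023 Y8.657
G1 X10.146 Y12.407
G1 X5.459 Y13.023
G1 X1.709 Y10.146
G1 X1.093 Y5.459
G1 X3.970 Y1.709
G1 X8.657 Y1.093
G1 X12.407 Y3.970
G1 X13.023 Y8.657
; layer 2
G0 Z7.218
G0 X12.171 Y8.428
G1 X9.705 Y11.643
G1 X5.688 Y12.171
G1 X2.473 Y9.705
G1 X1.945 Y5.688
G1 X4.411 Y2.473
G1 X8.428 Y1.945
G1 X11.643 Y4.411
G1 X12.171 Y8.428
; layer 3
G0 Z10.827
G0 X11.319 Y8.200
G1 X9.264 Y10.879
G1 X5.916 Y11.319
G1 X3.237 Y9.264
G1 X2.797 Y5.916
G1 X4.852 Y3.237
G1 X8.200 Y2.797
G1 X10.879 Y4.852
G1 X11.319 Y8.200
; layer 4
G0 Z14.437
G0 X10.466 Y7.971
G1 X8.822 Y10.114
G1 X6.144 Y10.466
G1 X4.002 Y8.822
G1 X3.649 Y6.144
G1 X5.293 Y4.002
G1 X7.971 Y3.649
G1 X10.114 Y5.293
G1 X10.466 Y7.971
; layer 5
G0 Z18.046
G0 X9.614 Y7.743
G1 X8.381 Y9.350
G1 X6.373 Y9.614
G1 X4.766 Y8.381
G1 X4.502 Y6.373
G1 X5.735 Y4.766
G1 X7.743 Y4.502
G1 X9.350 Y5.735
G1 X9.614 Y7.743
; layer 6
G0 Z21.655
G0 X8.762 Y7.515
G1 X7.940 Y8.586
G1 X6.601 Y8.762
G1 X5.530 Y7.940
G1 X5.354 Y6.601
G1 X6.176 Y5.530
G1 X7.515 Y5.354
G1 X8.586 Y6.176
G1 X8.762 Y7.515
; layer 7
G0 Z25.264
G0 X7.910 Y7.286
G1 X7.499 Y7.822
G1 X6.830 Y7.910
G1 X6.294 Y7.499
G1 X6.206 Y6.830
G1 X6.617 Y6.294
G1 X7.286 Y6.206
G1 X7.822 Y6.617
G1 X7.910 Y7.286
M2 ; end

The solid is a regular 8-sided pyramid, base circumscribed radius ≈ 7.06 mm, apex at z ≈ 28.9 mm. Slicing at Δz = 3.609 mm — 8 equal slices spanning the solid's height, so layer i sits at z = i·h/8 — gives 7 non-empty perimeters. Each is a 8-segment closed polygon; G0 lifts to the layer z and rapids to the start vertex, then G1 traces the edges. The cross-section shrinks linearly with z (the slice at the apex is degenerate and omitted).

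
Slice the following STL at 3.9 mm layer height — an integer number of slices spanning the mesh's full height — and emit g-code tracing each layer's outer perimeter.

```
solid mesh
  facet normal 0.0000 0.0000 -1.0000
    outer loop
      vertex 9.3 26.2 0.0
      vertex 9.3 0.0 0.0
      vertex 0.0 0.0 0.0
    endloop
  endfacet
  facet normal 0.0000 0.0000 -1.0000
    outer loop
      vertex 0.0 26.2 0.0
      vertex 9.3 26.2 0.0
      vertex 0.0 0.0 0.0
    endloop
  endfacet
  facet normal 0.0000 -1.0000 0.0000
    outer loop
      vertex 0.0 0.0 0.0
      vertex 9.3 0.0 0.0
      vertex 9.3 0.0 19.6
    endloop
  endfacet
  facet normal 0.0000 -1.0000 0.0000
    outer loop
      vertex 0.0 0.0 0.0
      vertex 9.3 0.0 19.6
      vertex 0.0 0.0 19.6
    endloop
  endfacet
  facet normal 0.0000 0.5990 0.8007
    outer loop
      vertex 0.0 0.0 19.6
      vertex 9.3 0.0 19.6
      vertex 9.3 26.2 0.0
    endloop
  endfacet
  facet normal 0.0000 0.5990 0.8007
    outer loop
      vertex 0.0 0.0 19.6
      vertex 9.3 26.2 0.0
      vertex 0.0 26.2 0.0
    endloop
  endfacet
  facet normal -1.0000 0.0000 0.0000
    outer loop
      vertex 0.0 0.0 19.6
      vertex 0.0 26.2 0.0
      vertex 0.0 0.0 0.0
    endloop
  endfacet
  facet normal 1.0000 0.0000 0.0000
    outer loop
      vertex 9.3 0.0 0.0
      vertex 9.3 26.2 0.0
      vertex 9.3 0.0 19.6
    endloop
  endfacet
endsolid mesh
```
; perimeter-only toolpath
G21 ; units = mm
G90 ; absolute positioning
G28 ; home
; layer 1
G0 Z3.9
G0 X0.0 Y0.0
G1 X9.3 Y0.0
G1 X9.3 Y21.0
G1 X0.0 Y21.0
G1 X0.0 Y0.0
; layer 2
G0 Z7.8
G0 X0.0 Y0.0
G1 X9.3 Y0.0
G1 X9.3 Y15.7
G1 X0.0 Y15.7
G1 X0.0 Y0.0
; layer 3
G0 Z11.8
G0 X0.0 Y0.0
G1 X9.3 Y0.0
G1 X9.3 Y10.5
G1 X0.0 Y10.5
G1 X0.0 Y0.0
; layer 4
G0 Z15.7
G0 X0.0 Y0.0
G1 X9.3 Y0.0
G1 X9.3 Y5.2
G1 X0.0 Y5.2
G1 X0.0 Y0.0
M2 ; end

The solid is a wedge (ramp): 9.3 × 26.2 mm base, rising to 19.6 mm along the y=0 edge and sloping linearly to z=0 at y=26.2. Slicing at Δz = 3.9 mm — 5 equal slices spanning the solid's height, so layer i sits at z = i·h/5 — gives 4 non-empty perimeters. Each is a 4-segment closed polygon; G0 lifts to the layer z and rapids to the start vertex, then G1 traces the edges. The cross-section shrinks linearly with z (the slice at the apex is degenerate and omitted).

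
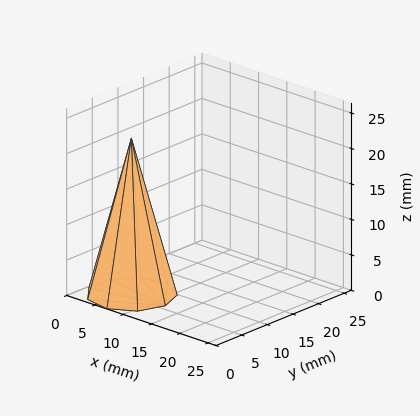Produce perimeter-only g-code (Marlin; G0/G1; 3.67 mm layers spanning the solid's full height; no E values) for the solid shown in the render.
Reading the render: the shape is a regular 9-sided pyramid, base circumscribed radius ≈ 6 mm, apex at z ≈ 22 mm (dimensions read to the nearest mm from the axis ticks). For the g-code, the solid's height is divided into equal slices at the stated Δz and each level perimeter traced with G1 moves after a G0 lift.

; perimeter-only toolpath
G21 ; units = mm
G90 ; absolute positioning
G28 ; home
; layer 1
G0 Z3.67
G0 X11.00 Y6.00
G1 X9.83 Y9.22
G1 X6.87 Y10.93
G1 X3.50 Y10.33
G1 X1.30 Y7.71
G1 X1.30 Y4.29
G1 X3.50 Y1.67
G1 X6.87 Y1.07
G1 X9.83 Y2.78
G1 X11.00 Y6.00
; layer 2
G0 Z7.33
G0 X10.00 Y6.00
G1 X9.07 Y8.57
G1 X6.69 Y9.94
G1 X4.00 Y9.47
G1 X2.24 Y7.37
G1 X2.24 Y4.63
G1 X4.00 Y2.53
G1 X6.69 Y2.06
G1 X9.07 Y3.43
G1 X10.00 Y6.00
; layer 3
G0 Z11.00
G0 X9.00 Y6.00
G1 X8.30 Y7.93
G1 X6.52 Y8.96
G1 X4.50 Y8.60
G1 X3.18 Y7.03
G1 X3.18 Y4.97
G1 X4.50 Y3.40
G1 X6.52 Y3.04
G1 X8.30 Y4.07
G1 X9.00 Y6.00
; layer 4
G0 Z14.67
G0 X8.00 Y6.00
G1 X7.53 Y7.29
G1 X6.35 Y7.97
G1 X5.00 Y7.73
G1 X4.12 Y6.68
G1 X4.12 Y5.32
G1 X5.00 Y4.27
G1 X6.35 Y4.03
G1 X7.53 Y4.71
G1 X8.00 Y6.00
; layer 5
G0 Z18.33
G0 X7.00 Y6.00
G1 X6.77 Y6.64
G1 X6.17 Y6.99
G1 X5.50 Y6.87
G1 X5.06 Y6.34
G1 X5.06 Y5.66
G1 X5.50 Y5.13
G1 X6.17 Y5.01
G1 X6.77 Y5.36
G1 X7.00 Y6.00
M2 ; end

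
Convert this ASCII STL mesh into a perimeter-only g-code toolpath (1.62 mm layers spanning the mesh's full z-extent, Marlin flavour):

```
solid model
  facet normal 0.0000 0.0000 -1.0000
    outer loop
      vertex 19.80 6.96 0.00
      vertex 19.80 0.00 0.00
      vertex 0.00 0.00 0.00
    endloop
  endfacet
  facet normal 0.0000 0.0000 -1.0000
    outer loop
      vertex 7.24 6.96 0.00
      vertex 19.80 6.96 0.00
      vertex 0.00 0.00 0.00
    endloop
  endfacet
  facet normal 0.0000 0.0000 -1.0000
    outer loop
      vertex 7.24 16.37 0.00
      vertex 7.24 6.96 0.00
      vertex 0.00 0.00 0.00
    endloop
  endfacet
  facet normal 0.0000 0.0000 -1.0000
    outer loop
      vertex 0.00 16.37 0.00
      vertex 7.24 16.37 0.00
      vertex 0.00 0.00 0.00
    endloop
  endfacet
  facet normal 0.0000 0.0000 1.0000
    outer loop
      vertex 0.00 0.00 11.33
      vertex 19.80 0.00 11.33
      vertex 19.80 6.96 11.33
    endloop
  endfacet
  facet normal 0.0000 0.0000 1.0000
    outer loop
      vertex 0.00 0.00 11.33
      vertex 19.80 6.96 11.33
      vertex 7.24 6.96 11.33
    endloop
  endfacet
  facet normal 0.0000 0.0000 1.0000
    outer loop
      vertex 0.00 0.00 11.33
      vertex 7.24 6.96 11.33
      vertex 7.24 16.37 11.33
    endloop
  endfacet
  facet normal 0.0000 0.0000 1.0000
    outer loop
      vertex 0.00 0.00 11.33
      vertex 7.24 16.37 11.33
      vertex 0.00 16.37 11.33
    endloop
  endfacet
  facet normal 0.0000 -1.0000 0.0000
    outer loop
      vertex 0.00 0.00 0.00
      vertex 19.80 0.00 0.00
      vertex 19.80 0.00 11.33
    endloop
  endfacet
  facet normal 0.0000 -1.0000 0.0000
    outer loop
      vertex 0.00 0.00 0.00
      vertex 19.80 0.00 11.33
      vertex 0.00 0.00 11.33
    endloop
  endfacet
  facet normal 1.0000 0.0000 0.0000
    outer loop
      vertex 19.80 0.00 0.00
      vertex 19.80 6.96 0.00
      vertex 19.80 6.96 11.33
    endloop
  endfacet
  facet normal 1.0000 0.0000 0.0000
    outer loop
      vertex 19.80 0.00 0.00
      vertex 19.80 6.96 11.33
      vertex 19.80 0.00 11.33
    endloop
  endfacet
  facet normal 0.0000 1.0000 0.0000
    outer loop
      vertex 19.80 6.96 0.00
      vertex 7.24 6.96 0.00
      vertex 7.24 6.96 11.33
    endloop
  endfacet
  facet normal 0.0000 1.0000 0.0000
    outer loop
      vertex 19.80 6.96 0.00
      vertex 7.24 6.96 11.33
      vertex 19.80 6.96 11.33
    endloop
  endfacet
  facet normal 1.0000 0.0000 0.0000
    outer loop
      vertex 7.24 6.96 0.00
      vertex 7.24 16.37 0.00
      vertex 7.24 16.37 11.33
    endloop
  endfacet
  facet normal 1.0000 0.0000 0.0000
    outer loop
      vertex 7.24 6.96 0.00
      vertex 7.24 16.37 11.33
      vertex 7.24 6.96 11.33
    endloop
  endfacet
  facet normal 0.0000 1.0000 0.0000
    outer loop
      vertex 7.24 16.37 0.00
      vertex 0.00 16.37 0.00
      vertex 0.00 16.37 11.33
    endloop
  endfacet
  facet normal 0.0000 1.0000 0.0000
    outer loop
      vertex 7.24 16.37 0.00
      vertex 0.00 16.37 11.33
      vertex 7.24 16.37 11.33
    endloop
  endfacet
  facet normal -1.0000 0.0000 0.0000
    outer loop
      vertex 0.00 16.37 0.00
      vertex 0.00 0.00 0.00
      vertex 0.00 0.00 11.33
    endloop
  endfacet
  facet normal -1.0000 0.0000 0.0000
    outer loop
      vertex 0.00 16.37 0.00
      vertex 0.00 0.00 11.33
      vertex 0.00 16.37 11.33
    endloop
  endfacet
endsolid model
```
; perimeter-only toolpath
G21 ; units = mm
G90 ; absolute positioning
G28 ; home
; layer 1
G0 Z1.62
G0 X0.00 Y0.00
G1 X19.80 Y0.00
G1 X19.80 Y6.96
G1 X7.24 Y6.96
G1 X7.24 Y16.37
G1 X0.00 Y16.37
G1 X0.00 Y0.00
; layer 2
G0 Z3.24
G0 X0.00 Y0.00
G1 X19.80 Y0.00
G1 X19.80 Y6.96
G1 X7.24 Y6.96
G1 X7.24 Y16.37
G1 X0.00 Y16.37
G1 X0.00 Y0.00
; layer 3
G0 Z4.86
G0 X0.00 Y0.00
G1 X19.80 Y0.00
G1 X19.80 Y6.96
G1 X7.24 Y6.96
G1 X7.24 Y16.37
G1 X0.00 Y16.37
G1 X0.00 Y0.00
; layer 4
G0 Z6.47
G0 X0.00 Y0.00
G1 X19.80 Y0.00
G1 X19.80 Y6.96
G1 X7.24 Y6.96
G1 X7.24 Y16.37
G1 X0.00 Y16.37
G1 X0.00 Y0.00
; layer 5
G0 Z8.09
G0 X0.00 Y0.00
G1 X19.80 Y0.00
G1 X19.80 Y6.96
G1 X7.24 Y6.96
G1 X7.24 Y16.37
G1 X0.00 Y16.37
G1 X0.00 Y0.00
; layer 6
G0 Z9.71
G0 X0.00 Y0.00
G1 X19.80 Y0.00
G1 X19.80 Y6.96
G1 X7.24 Y6.96
G1 X7.24 Y16.37
G1 X0.00 Y16.37
G1 X0.00 Y0.00
; layer 7
G0 Z11.33
G0 X0.00 Y0.00
G1 X19.80 Y0.00
G1 X19.80 Y6.96
G1 X7.24 Y6.96
G1 X7.24 Y16.37
G1 X0.00 Y16.37
G1 X0.00 Y0.00
M2 ; end

The solid is an L-shaped prism: outer 19.8 × 16.4 mm, arm thicknesses ≈ 6.96 mm (horizontal) and 7.24 mm (vertical), extruded 11.3 mm in z. Slicing at Δz = 1.62 mm — 7 equal slices spanning the solid's height, so layer i sits at z = i·h/7 — gives 7 non-empty perimeters. Each is a 6-segment closed polygon; G0 lifts to the layer z and rapids to the start vertex, then G1 traces the edges.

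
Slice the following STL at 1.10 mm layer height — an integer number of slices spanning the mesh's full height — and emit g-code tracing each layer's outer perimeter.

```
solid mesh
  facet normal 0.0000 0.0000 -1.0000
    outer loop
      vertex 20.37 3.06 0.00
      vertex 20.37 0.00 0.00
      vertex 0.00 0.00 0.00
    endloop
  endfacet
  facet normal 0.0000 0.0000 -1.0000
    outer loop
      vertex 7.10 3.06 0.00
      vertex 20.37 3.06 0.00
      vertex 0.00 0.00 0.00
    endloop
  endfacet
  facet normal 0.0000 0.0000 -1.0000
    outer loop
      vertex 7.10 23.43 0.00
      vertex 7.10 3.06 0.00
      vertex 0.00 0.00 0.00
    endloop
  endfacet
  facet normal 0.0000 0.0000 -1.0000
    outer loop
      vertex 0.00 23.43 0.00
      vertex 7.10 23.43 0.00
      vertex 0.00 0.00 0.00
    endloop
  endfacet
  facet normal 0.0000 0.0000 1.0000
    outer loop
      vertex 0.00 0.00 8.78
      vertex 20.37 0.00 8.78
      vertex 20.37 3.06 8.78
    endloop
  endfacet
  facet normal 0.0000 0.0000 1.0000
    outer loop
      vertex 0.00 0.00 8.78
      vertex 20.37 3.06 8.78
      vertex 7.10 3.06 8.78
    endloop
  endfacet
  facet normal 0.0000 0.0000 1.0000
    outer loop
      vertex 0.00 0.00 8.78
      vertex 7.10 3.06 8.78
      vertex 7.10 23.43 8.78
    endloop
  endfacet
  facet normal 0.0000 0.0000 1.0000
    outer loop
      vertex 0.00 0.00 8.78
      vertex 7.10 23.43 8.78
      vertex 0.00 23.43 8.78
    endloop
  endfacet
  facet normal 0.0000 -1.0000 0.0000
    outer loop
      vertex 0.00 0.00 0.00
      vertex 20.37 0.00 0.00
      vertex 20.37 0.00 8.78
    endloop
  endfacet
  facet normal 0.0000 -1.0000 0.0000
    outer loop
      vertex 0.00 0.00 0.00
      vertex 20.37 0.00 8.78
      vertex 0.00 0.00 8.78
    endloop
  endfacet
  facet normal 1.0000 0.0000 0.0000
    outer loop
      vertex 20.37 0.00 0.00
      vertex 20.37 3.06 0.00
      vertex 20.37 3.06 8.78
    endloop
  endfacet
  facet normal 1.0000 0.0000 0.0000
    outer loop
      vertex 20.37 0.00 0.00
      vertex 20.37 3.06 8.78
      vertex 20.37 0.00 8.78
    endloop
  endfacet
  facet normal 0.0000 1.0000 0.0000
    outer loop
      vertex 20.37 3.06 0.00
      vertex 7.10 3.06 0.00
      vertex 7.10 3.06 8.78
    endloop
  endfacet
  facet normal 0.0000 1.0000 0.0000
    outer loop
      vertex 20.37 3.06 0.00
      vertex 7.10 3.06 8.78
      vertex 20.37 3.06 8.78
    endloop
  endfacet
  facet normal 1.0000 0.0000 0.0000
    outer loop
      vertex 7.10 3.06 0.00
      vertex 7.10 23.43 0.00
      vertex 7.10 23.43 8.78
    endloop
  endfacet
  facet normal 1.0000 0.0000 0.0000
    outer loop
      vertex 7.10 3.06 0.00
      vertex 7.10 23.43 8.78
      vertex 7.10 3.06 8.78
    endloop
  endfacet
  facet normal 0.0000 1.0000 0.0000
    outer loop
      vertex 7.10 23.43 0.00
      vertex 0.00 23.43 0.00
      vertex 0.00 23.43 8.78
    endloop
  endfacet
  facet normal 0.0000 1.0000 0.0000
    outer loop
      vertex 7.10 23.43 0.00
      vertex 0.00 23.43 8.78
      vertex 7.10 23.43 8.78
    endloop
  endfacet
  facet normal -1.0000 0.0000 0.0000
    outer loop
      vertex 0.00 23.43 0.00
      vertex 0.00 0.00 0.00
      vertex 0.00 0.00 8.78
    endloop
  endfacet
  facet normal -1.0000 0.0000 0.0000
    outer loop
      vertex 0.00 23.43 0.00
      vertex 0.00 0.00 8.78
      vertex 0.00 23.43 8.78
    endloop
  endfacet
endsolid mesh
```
; perimeter-only toolpath
G21 ; units = mm
G90 ; absolute positioning
G28 ; home
; layer 1
G0 Z1.10
G0 X0.00 Y0.00
G1 X20.37 Y0.00
G1 X20.37 Y3.06
G1 X7.10 Y3.06
G1 X7.10 Y23.43
G1 X0.00 Y23.43
G1 X0.00 Y0.00
; layer 2
G0 Z2.19
G0 X0.00 Y0.00
G1 X20.37 Y0.00
G1 X20.37 Y3.06
G1 X7.10 Y3.06
G1 X7.10 Y23.43
G1 X0.00 Y23.43
G1 X0.00 Y0.00
; layer 3
G0 Z3.29
G0 X0.00 Y0.00
G1 X20.37 Y0.00
G1 X20.37 Y3.06
G1 X7.10 Y3.06
G1 X7.10 Y23.43
G1 X0.00 Y23.43
G1 X0.00 Y0.00
; layer 4
G0 Z4.39
G0 X0.00 Y0.00
G1 X20.37 Y0.00
G1 X20.37 Y3.06
G1 X7.10 Y3.06
G1 X7.10 Y23.43
G1 X0.00 Y23.43
G1 X0.00 Y0.00
; layer 5
G0 Z5.49
G0 X0.00 Y0.00
G1 X20.37 Y0.00
G1 X20.37 Y3.06
G1 X7.10 Y3.06
G1 X7.10 Y23.43
G1 X0.00 Y23.43
G1 X0.00 Y0.00
; layer 6
G0 Z6.58
G0 X0.00 Y0.00
G1 X20.37 Y0.00
G1 X20.37 Y3.06
G1 X7.10 Y3.06
G1 X7.10 Y23.43
G1 X0.00 Y23.43
G1 X0.00 Y0.00
; layer 7
G0 Z7.68
G0 X0.00 Y0.00
G1 X20.37 Y0.00
G1 X20.37 Y3.06
G1 X7.10 Y3.06
G1 X7.10 Y23.43
G1 X0.00 Y23.43
G1 X0.00 Y0.00
; layer 8
G0 Z8.78
G0 X0.00 Y0.00
G1 X20.37 Y0.00
G1 X20.37 Y3.06
G1 X7.10 Y3.06
G1 X7.10 Y23.43
G1 X0.00 Y23.43
G1 X0.00 Y0.00
M2 ; end

The solid is an L-shaped prism: outer 20.4 × 23.4 mm, arm thicknesses ≈ 3.06 mm (horizontal) and 7.1 mm (vertical), extruded 8.78 mm in z. Slicing at Δz = 1.10 mm — 8 equal slices spanning the solid's height, so layer i sits at z = i·h/8 — gives 8 non-empty perimeters. Each is a 6-segment closed polygon; G0 lifts to the layer z and rapids to the start vertex, then G1 traces the edges.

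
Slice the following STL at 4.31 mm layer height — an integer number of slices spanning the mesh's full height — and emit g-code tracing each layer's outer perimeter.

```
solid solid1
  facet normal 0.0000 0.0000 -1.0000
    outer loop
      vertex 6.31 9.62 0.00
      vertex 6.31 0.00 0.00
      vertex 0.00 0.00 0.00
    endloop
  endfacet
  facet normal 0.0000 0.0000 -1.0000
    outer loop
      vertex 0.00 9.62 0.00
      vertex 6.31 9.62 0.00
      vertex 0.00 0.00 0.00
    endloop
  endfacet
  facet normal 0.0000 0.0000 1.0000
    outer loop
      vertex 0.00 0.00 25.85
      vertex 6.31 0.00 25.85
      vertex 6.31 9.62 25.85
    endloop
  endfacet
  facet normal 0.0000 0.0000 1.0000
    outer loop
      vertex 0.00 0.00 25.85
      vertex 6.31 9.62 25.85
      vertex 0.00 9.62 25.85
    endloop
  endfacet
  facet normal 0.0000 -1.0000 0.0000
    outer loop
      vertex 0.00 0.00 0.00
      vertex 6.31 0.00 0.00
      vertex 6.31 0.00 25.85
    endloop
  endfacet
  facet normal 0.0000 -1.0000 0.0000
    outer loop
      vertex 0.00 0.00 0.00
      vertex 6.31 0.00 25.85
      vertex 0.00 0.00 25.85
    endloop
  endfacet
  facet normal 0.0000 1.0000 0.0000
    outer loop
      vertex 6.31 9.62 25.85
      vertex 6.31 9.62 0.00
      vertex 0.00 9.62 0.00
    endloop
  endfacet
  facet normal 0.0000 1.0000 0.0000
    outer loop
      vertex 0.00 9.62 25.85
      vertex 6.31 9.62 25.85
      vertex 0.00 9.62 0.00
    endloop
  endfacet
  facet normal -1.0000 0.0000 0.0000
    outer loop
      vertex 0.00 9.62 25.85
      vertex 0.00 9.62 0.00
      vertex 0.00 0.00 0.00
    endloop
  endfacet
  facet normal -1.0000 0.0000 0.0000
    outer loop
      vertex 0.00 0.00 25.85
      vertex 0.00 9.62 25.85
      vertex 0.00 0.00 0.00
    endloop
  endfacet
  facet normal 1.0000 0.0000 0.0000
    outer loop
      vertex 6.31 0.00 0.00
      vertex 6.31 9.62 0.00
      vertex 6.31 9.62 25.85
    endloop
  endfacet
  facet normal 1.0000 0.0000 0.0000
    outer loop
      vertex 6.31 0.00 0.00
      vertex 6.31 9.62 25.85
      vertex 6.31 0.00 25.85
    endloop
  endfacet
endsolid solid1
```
; perimeter-only toolpath
G21 ; units = mm
G90 ; absolute positioning
G28 ; home
; layer 1
G0 Z4.31
G0 X0.00 Y0.00
G1 X6.31 Y0.00
G1 X6.31 Y9.62
G1 X0.00 Y9.62
G1 X0.00 Y0.00
; layer 2
G0 Z8.62
G0 X0.00 Y0.00
G1 X6.31 Y0.00
G1 X6.31 Y9.62
G1 X0.00 Y9.62
G1 X0.00 Y0.00
; layer 3
G0 Z12.93
G0 X0.00 Y0.00
G1 X6.31 Y0.00
G1 X6.31 Y9.62
G1 X0.00 Y9.62
G1 X0.00 Y0.00
; layer 4
G0 Z17.23
G0 X0.00 Y0.00
G1 X6.31 Y0.00
G1 X6.31 Y9.62
G1 X0.00 Y9.62
G1 X0.00 Y0.00
; layer 5
G0 Z21.54
G0 X0.00 Y0.00
G1 X6.31 Y0.00
G1 X6.31 Y9.62
G1 X0.00 Y9.62
G1 X0.00 Y0.00
; layer 6
G0 Z25.85
G0 X0.00 Y0.00
G1 X6.31 Y0.00
G1 X6.31 Y9.62
G1 X0.00 Y9.62
G1 X0.00 Y0.00
M2 ; end

The solid is a rectangular box, roughly 6.31 × 9.62 mm footprint and 25.9 mm tall. Slicing at Δz = 4.31 mm — 6 equal slices spanning the solid's height, so layer i sits at z = i·h/6 — gives 6 non-empty perimeters. Each is a 4-segment closed polygon; G0 lifts to the layer z and rapids to the start vertex, then G1 traces the edges.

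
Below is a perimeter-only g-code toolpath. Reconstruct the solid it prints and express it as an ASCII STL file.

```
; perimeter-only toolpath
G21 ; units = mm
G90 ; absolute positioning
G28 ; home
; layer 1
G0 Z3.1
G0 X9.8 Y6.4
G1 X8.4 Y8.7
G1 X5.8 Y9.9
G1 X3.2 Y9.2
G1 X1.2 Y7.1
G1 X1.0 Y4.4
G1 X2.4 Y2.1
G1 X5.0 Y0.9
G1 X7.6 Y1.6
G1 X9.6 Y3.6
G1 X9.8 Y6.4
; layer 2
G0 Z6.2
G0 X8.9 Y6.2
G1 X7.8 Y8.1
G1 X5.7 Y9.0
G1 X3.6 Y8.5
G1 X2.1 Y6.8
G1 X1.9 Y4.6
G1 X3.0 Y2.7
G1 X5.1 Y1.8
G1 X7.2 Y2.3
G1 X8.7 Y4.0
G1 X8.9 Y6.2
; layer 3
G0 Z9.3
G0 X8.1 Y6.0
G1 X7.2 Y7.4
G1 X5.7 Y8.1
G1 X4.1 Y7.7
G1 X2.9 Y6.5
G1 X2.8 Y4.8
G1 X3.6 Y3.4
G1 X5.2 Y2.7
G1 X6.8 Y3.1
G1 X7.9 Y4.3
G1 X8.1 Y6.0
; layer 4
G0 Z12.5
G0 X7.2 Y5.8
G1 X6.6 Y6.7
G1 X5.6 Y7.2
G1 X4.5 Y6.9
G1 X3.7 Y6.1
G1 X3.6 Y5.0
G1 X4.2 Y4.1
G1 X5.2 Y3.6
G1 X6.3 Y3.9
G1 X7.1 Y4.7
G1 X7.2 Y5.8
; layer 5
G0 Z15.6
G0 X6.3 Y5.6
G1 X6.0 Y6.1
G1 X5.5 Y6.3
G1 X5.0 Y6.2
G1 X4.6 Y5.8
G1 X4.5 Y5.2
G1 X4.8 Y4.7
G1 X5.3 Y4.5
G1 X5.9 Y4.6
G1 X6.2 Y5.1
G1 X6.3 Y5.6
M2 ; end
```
solid part
  facet normal 0.0000 0.0000 -1.0000
    outer loop
      vertex 5.9 10.8 0.0
      vertex 9.0 9.4 0.0
      vertex 10.7 6.6 0.0
    endloop
  endfacet
  facet normal 0.0000 0.0000 -1.0000
    outer loop
      vertex 2.7 10.0 0.0
      vertex 5.9 10.8 0.0
      vertex 10.7 6.6 0.0
    endloop
  endfacet
  facet normal 0.0000 0.0000 -1.0000
    outer loop
      vertex 0.4 7.5 0.0
      vertex 2.7 10.0 0.0
      vertex 10.7 6.6 0.0
    endloop
  endfacet
  facet normal 0.0000 0.0000 -1.0000
    outer loop
      vertex 0.1 4.2 0.0
      vertex 0.4 7.5 0.0
      vertex 10.7 6.6 0.0
    endloop
  endfacet
  facet normal 0.0000 0.0000 -1.0000
    outer loop
      vertex 1.8 1.4 0.0
      vertex 0.1 4.2 0.0
      vertex 10.7 6.6 0.0
    endloop
  endfacet
  facet normal 0.0000 0.0000 -1.0000
    outer loop
      vertex 4.9 0.0 0.0
      vertex 1.8 1.4 0.0
      vertex 10.7 6.6 0.0
    endloop
  endfacet
  facet normal 0.0000 0.0000 -1.0000
    outer loop
      vertex 8.1 0.8 0.0
      vertex 4.9 0.0 0.0
      vertex 10.7 6.6 0.0
    endloop
  endfacet
  facet normal 0.0000 0.0000 -1.0000
    outer loop
      vertex 10.4 3.3 0.0
      vertex 8.1 0.8 0.0
      vertex 10.7 6.6 0.0
    endloop
  endfacet
  facet normal 0.8241 0.5003 0.2657
    outer loop
      vertex 10.7 6.6 0.0
      vertex 9.0 9.4 0.0
      vertex 5.4 5.4 18.7
    endloop
  endfacet
  facet normal 0.3969 0.8789 0.2644
    outer loop
      vertex 9.0 9.4 0.0
      vertex 5.9 10.8 0.0
      vertex 5.4 5.4 18.7
    endloop
  endfacet
  facet normal -0.2339 0.9357 0.2640
    outer loop
      vertex 5.9 10.8 0.0
      vertex 2.7 10.0 0.0
      vertex 5.4 5.4 18.7
    endloop
  endfacet
  facet normal -0.7100 0.6532 0.2632
    outer loop
      vertex 2.7 10.0 0.0
      vertex 0.4 7.5 0.0
      vertex 5.4 5.4 18.7
    endloop
  endfacet
  facet normal -0.9599 0.0873 0.2665
    outer loop
      vertex 0.4 7.5 0.0
      vertex 0.1 4.2 0.0
      vertex 5.4 5.4 18.7
    endloop
  endfacet
  facet normal -0.8241 -0.5003 0.2657
    outer loop
      vertex 0.1 4.2 0.0
      vertex 1.8 1.4 0.0
      vertex 5.4 5.4 18.7
    endloop
  endfacet
  facet normal -0.3969 -0.8789 0.2644
    outer loop
      vertex 1.8 1.4 0.0
      vertex 4.9 0.0 0.0
      vertex 5.4 5.4 18.7
    endloop
  endfacet
  facet normal 0.2339 -0.9357 0.2640
    outer loop
      vertex 4.9 0.0 0.0
      vertex 8.1 0.8 0.0
      vertex 5.4 5.4 18.7
    endloop
  endfacet
  facet normal 0.7100 -0.6532 0.2632
    outer loop
      vertex 8.1 0.8 0.0
      vertex 10.4 3.3 0.0
      vertex 5.4 5.4 18.7
    endloop
  endfacet
  facet normal 0.9599 -0.0873 0.2665
    outer loop
      vertex 10.4 3.3 0.0
      vertex 10.7 6.6 0.0
      vertex 5.4 5.4 18.7
    endloop
  endfacet
endsolid part

The G0 Z moves step by Δz≈3.1 mm. The G1 loops shrink linearly with z, so the solid tapers from its base footprint up to z≈18.7. Closing with a flat bottom cap and the tapered top and triangulating gives 18 facets — a regular 10-sided pyramid, base circumscribed radius ≈ 5.4 mm, apex at z ≈ 18.7 mm.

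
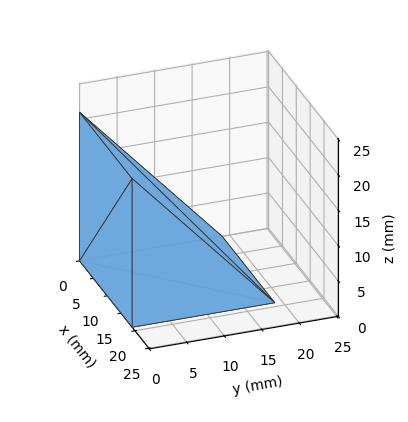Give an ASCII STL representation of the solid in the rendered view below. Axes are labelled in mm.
Reading the render: the shape is a wedge (ramp): 19 × 19 mm base, rising to 21 mm along the y=0 edge and sloping linearly to z=0 at y=19 (dimensions read to the nearest mm from the axis ticks). For the STL, each face is triangulated and given an outward normal.

solid part
  facet normal 0.0000 0.0000 -1.0000
    outer loop
      vertex 19.0 19.0 0.0
      vertex 19.0 0.0 0.0
      vertex 0.0 0.0 0.0
    endloop
  endfacet
  facet normal 0.0000 0.0000 -1.0000
    outer loop
      vertex 0.0 19.0 0.0
      vertex 19.0 19.0 0.0
      vertex 0.0 0.0 0.0
    endloop
  endfacet
  facet normal 0.0000 -1.0000 0.0000
    outer loop
      vertex 0.0 0.0 0.0
      vertex 19.0 0.0 0.0
      vertex 19.0 0.0 21.0
    endloop
  endfacet
  facet normal 0.0000 -1.0000 0.0000
    outer loop
      vertex 0.0 0.0 0.0
      vertex 19.0 0.0 21.0
      vertex 0.0 0.0 21.0
    endloop
  endfacet
  facet normal 0.0000 0.7415 0.6709
    outer loop
      vertex 0.0 0.0 21.0
      vertex 19.0 0.0 21.0
      vertex 19.0 19.0 0.0
    endloop
  endfacet
  facet normal 0.0000 0.7415 0.6709
    outer loop
      vertex 0.0 0.0 21.0
      vertex 19.0 19.0 0.0
      vertex 0.0 19.0 0.0
    endloop
  endfacet
  facet normal -1.0000 0.0000 0.0000
    outer loop
      vertex 0.0 0.0 21.0
      vertex 0.0 19.0 0.0
      vertex 0.0 0.0 0.0
    endloop
  endfacet
  facet normal 1.0000 0.0000 0.0000
    outer loop
      vertex 19.0 0.0 0.0
      vertex 19.0 19.0 0.0
      vertex 19.0 0.0 21.0
    endloop
  endfacet
endsolid part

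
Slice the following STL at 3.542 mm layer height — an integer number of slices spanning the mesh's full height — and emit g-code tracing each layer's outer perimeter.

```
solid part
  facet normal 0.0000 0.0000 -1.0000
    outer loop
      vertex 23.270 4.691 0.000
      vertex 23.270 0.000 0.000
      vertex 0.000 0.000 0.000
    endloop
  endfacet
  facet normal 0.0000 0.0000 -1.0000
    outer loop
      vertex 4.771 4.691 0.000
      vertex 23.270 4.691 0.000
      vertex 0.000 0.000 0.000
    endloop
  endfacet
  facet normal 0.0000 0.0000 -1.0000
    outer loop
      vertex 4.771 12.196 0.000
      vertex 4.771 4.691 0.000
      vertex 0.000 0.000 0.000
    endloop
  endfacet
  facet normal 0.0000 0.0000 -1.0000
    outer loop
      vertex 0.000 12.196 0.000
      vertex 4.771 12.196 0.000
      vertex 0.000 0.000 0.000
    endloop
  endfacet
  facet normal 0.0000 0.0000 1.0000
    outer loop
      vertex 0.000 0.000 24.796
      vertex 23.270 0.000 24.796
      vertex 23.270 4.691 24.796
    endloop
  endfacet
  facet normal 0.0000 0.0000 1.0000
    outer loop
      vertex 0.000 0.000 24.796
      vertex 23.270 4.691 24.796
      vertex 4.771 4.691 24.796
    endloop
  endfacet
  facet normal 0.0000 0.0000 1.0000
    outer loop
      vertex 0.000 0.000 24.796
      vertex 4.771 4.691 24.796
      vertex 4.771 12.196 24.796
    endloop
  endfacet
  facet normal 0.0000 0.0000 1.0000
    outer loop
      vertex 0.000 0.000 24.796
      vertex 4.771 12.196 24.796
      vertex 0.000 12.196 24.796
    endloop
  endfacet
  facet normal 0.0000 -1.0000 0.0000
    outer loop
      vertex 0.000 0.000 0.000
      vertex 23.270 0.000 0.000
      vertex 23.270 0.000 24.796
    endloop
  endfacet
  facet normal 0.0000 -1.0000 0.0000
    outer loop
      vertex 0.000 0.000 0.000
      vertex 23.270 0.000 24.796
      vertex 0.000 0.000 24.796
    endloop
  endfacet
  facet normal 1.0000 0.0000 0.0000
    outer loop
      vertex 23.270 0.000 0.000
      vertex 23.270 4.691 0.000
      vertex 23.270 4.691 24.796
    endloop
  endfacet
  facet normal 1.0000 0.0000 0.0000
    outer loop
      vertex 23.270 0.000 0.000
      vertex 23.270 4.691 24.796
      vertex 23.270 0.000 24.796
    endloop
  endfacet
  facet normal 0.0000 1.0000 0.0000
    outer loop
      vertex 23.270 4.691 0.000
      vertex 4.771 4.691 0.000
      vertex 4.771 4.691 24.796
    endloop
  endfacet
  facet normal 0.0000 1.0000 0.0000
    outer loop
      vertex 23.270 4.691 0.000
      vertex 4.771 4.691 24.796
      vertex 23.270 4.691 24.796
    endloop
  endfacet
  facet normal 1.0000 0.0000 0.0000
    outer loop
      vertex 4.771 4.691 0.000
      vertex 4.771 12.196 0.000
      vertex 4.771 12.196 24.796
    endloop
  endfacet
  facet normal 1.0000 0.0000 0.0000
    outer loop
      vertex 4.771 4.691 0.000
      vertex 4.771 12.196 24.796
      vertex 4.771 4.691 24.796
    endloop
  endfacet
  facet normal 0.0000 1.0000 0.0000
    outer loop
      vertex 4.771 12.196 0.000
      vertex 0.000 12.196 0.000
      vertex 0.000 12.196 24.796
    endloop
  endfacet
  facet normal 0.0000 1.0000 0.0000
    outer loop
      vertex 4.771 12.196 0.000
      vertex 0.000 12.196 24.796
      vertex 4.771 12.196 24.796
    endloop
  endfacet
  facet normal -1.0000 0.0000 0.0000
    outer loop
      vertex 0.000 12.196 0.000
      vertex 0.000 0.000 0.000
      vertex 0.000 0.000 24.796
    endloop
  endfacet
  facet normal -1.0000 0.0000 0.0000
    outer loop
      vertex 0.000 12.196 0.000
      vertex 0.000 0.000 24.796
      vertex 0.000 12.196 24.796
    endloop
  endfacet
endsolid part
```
; perimeter-only toolpath
G21 ; units = mm
G90 ; absolute positioning
G28 ; home
; layer 1
G0 Z3.542
G0 X0.000 Y0.000
G1 X23.270 Y0.000
G1 X23.270 Y4.691
G1 X4.771 Y4.691
G1 X4.771 Y12.196
G1 X0.000 Y12.196
G1 X0.000 Y0.000
; layer 2
G0 Z7.085
G0 X0.000 Y0.000
G1 X23.270 Y0.000
G1 X23.270 Y4.691
G1 X4.771 Y4.691
G1 X4.771 Y12.196
G1 X0.000 Y12.196
G1 X0.000 Y0.000
; layer 3
G0 Z10.627
G0 X0.000 Y0.000
G1 X23.270 Y0.000
G1 X23.270 Y4.691
G1 X4.771 Y4.691
G1 X4.771 Y12.196
G1 X0.000 Y12.196
G1 X0.000 Y0.000
; layer 4
G0 Z14.169
G0 X0.000 Y0.000
G1 X23.270 Y0.000
G1 X23.270 Y4.691
G1 X4.771 Y4.691
G1 X4.771 Y12.196
G1 X0.000 Y12.196
G1 X0.000 Y0.000
; layer 5
G0 Z17.711
G0 X0.000 Y0.000
G1 X23.270 Y0.000
G1 X23.270 Y4.691
G1 X4.771 Y4.691
G1 X4.771 Y12.196
G1 X0.000 Y12.196
G1 X0.000 Y0.000
; layer 6
G0 Z21.254
G0 X0.000 Y0.000
G1 X23.270 Y0.000
G1 X23.270 Y4.691
G1 X4.771 Y4.691
G1 X4.771 Y12.196
G1 X0.000 Y12.196
G1 X0.000 Y0.000
; layer 7
G0 Z24.796
G0 X0.000 Y0.000
G1 X23.270 Y0.000
G1 X23.270 Y4.691
G1 X4.771 Y4.691
G1 X4.771 Y12.196
G1 X0.000 Y12.196
G1 X0.000 Y0.000
M2 ; end

The solid is an L-shaped prism: outer 23.3 × 12.2 mm, arm thicknesses ≈ 4.69 mm (horizontal) and 4.77 mm (vertical), extruded 24.8 mm in z. Slicing at Δz = 3.542 mm — 7 equal slices spanning the solid's height, so layer i sits at z = i·h/7 — gives 7 non-empty perimeters. Each is a 6-segment closed polygon; G0 lifts to the layer z and rapids to the start vertex, then G1 traces the edges.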